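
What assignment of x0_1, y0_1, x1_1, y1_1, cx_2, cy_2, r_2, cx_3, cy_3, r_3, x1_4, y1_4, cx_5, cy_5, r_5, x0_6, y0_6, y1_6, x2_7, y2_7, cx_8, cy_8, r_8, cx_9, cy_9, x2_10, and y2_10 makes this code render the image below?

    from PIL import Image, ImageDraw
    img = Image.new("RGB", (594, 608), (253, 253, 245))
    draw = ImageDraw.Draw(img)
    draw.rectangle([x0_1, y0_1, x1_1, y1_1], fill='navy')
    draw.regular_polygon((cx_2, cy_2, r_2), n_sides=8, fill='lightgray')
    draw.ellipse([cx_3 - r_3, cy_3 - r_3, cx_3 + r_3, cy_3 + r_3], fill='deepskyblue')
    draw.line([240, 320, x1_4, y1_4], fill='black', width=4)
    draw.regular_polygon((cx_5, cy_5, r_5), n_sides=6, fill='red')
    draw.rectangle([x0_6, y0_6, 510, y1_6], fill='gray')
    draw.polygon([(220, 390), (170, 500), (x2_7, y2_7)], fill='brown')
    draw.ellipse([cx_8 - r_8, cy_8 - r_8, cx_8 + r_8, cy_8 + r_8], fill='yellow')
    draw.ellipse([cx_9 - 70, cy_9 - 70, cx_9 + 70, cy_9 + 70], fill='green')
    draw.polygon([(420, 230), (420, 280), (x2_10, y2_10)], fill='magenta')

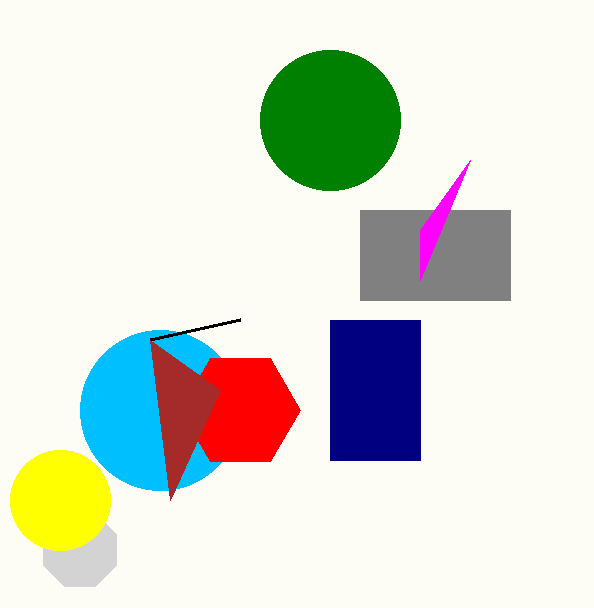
x0_1 = 330
y0_1 = 320
x1_1 = 420
y1_1 = 460
cx_2 = 80
cy_2 = 550
r_2 = 40
cx_3 = 160
cy_3 = 410
r_3 = 80
x1_4 = 150
y1_4 = 340
cx_5 = 240
cy_5 = 410
r_5 = 60
x0_6 = 360
y0_6 = 210
y1_6 = 300
x2_7 = 150
y2_7 = 340
cx_8 = 60
cy_8 = 500
r_8 = 50
cx_9 = 330
cy_9 = 120
x2_10 = 470
y2_10 = 160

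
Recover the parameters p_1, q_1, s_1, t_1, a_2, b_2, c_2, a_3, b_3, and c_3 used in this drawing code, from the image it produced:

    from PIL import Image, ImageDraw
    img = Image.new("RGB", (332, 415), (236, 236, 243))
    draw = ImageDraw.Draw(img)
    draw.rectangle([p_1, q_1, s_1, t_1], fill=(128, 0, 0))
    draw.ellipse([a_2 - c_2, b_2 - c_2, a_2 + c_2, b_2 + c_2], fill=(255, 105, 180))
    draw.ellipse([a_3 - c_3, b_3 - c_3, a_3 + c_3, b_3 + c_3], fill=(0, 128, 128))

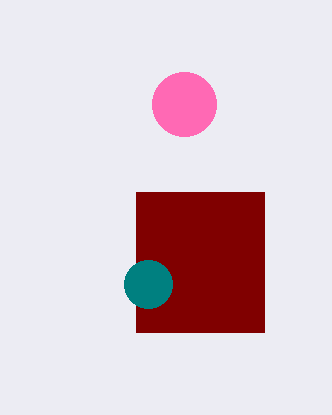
p_1 = 136, q_1 = 192, s_1 = 264, t_1 = 332, a_2 = 184, b_2 = 104, c_2 = 32, a_3 = 148, b_3 = 284, c_3 = 24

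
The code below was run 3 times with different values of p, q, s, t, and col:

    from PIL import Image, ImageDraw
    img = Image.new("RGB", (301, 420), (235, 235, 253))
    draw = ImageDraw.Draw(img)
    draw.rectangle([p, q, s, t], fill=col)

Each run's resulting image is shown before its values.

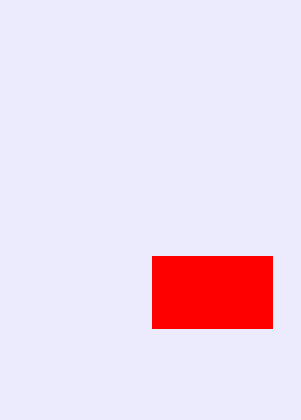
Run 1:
p = 152; q = 256; s = 272; t = 328; col = 'red'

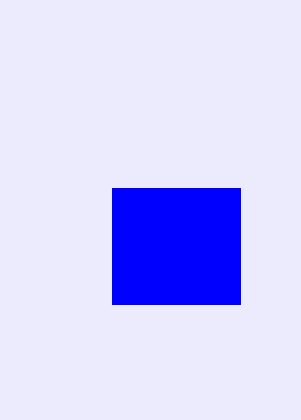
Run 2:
p = 112, q = 188, s = 240, t = 304, col = 'blue'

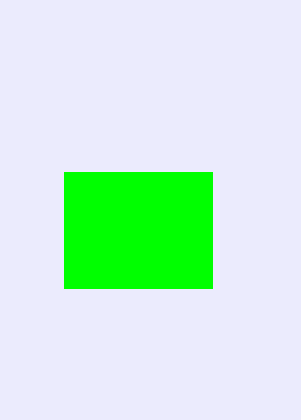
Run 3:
p = 64; q = 172; s = 212; t = 288; col = 'lime'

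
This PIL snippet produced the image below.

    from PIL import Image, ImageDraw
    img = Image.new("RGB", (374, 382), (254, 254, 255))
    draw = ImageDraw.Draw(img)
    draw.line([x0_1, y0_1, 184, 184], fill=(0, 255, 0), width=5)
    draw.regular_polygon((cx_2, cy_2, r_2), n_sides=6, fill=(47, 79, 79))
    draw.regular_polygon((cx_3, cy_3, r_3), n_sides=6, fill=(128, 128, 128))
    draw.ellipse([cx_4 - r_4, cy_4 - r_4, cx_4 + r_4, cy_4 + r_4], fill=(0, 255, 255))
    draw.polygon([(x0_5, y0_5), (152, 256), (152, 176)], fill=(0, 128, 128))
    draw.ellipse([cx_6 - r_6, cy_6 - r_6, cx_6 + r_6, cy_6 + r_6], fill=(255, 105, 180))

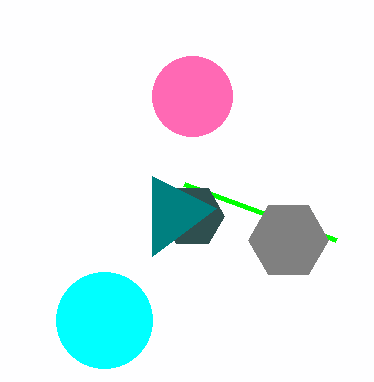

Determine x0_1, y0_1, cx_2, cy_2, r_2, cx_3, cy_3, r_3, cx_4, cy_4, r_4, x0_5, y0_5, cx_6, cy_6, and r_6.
x0_1 = 336
y0_1 = 240
cx_2 = 192
cy_2 = 216
r_2 = 32
cx_3 = 288
cy_3 = 240
r_3 = 40
cx_4 = 104
cy_4 = 320
r_4 = 48
x0_5 = 216
y0_5 = 208
cx_6 = 192
cy_6 = 96
r_6 = 40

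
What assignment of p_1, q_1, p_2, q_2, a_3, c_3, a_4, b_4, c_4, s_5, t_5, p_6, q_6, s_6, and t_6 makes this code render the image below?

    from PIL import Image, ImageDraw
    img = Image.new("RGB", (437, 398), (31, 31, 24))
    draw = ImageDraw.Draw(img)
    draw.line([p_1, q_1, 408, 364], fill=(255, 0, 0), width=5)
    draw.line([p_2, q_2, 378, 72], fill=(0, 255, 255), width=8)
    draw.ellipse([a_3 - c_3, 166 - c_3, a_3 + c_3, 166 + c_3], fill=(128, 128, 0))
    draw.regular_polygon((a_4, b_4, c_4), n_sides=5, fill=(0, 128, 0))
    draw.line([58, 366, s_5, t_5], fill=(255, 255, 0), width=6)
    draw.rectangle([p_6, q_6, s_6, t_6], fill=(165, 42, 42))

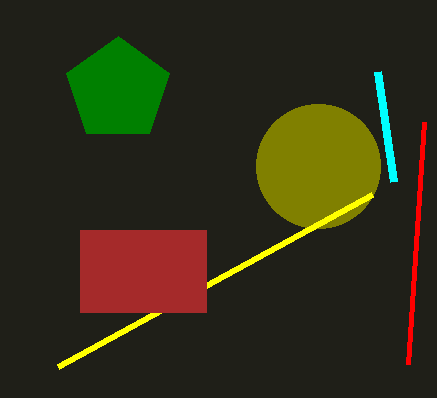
p_1 = 424, q_1 = 122, p_2 = 394, q_2 = 182, a_3 = 318, c_3 = 62, a_4 = 118, b_4 = 90, c_4 = 54, s_5 = 372, t_5 = 194, p_6 = 80, q_6 = 230, s_6 = 206, t_6 = 312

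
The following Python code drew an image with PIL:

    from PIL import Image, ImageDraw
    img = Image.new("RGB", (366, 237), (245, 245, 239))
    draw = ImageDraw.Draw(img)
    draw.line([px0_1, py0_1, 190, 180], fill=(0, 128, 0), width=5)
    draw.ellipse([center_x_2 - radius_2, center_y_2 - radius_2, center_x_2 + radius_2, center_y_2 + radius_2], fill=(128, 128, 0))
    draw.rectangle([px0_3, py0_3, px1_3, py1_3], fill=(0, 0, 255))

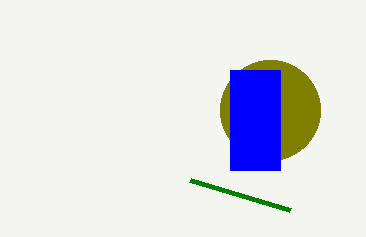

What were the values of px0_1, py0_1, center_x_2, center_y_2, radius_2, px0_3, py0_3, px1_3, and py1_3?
px0_1 = 290
py0_1 = 210
center_x_2 = 270
center_y_2 = 110
radius_2 = 50
px0_3 = 230
py0_3 = 70
px1_3 = 280
py1_3 = 170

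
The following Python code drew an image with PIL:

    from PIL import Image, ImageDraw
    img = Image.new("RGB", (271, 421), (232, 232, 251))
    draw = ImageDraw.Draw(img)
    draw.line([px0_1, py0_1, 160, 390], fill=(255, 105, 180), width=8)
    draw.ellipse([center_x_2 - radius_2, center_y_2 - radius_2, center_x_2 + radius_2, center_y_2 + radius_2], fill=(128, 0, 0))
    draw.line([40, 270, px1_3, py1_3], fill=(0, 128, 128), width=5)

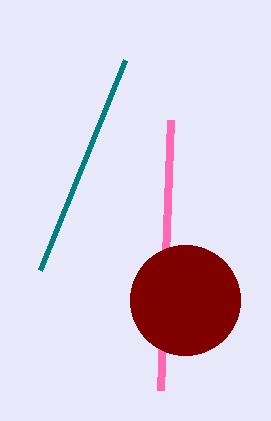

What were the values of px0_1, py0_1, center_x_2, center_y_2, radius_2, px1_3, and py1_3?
px0_1 = 170; py0_1 = 120; center_x_2 = 185; center_y_2 = 300; radius_2 = 55; px1_3 = 125; py1_3 = 60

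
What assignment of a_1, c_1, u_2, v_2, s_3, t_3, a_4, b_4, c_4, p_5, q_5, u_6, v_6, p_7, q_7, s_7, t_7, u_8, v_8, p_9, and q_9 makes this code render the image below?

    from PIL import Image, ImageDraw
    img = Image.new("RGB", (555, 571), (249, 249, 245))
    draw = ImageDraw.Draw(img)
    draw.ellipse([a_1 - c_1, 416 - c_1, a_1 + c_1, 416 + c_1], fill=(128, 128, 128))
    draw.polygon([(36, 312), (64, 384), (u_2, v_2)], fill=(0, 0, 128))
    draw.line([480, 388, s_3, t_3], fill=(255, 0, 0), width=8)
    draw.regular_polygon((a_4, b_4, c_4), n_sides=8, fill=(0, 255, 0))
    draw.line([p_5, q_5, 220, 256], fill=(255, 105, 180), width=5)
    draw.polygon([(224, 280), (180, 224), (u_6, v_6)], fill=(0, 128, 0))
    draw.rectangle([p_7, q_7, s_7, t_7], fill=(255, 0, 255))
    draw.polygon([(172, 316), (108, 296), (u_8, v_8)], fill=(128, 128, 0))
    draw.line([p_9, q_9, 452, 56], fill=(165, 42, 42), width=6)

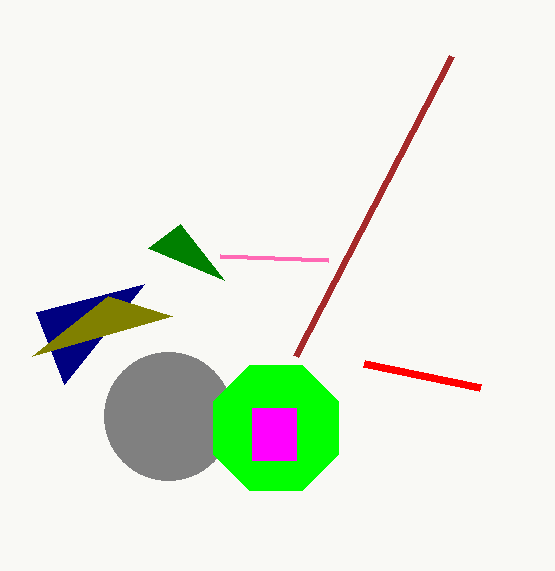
a_1 = 168
c_1 = 64
u_2 = 144
v_2 = 284
s_3 = 364
t_3 = 364
a_4 = 276
b_4 = 428
c_4 = 68
p_5 = 328
q_5 = 260
u_6 = 148
v_6 = 248
p_7 = 252
q_7 = 408
s_7 = 296
t_7 = 460
u_8 = 32
v_8 = 356
p_9 = 296
q_9 = 356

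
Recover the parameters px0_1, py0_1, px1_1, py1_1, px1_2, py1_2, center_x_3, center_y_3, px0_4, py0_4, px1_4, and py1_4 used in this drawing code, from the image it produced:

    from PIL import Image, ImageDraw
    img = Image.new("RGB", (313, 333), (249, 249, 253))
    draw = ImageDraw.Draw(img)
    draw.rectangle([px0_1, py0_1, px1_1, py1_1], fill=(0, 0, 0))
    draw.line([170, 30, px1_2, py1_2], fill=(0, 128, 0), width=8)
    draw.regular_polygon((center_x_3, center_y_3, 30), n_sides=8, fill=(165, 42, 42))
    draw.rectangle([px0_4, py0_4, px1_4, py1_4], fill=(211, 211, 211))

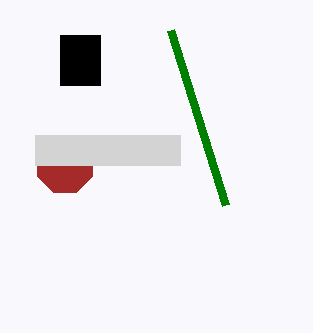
px0_1 = 60, py0_1 = 35, px1_1 = 100, py1_1 = 85, px1_2 = 225, py1_2 = 205, center_x_3 = 65, center_y_3 = 165, px0_4 = 35, py0_4 = 135, px1_4 = 180, py1_4 = 165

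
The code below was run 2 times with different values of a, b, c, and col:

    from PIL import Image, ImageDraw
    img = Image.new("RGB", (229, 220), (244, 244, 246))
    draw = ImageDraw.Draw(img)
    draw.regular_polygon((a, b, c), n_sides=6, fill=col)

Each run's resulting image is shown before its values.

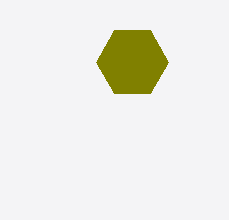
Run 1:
a = 132; b = 62; c = 36; col = 'olive'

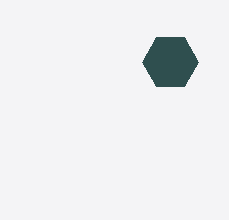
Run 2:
a = 170
b = 62
c = 28
col = 'darkslategray'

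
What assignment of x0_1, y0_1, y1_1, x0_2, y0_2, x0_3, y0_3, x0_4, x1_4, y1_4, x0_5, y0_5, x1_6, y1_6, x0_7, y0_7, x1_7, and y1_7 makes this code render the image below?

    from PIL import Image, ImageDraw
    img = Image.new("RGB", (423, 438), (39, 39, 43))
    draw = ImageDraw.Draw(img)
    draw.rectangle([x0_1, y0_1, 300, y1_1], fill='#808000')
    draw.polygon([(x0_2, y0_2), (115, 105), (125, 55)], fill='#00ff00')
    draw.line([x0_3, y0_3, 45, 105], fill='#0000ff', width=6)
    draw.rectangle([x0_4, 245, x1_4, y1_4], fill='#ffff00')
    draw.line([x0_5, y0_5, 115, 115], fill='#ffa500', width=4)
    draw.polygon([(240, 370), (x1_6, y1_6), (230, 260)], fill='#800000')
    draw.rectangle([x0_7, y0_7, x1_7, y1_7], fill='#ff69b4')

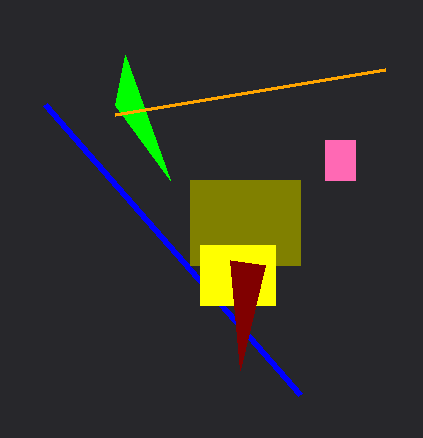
x0_1 = 190
y0_1 = 180
y1_1 = 265
x0_2 = 170
y0_2 = 180
x0_3 = 300
y0_3 = 395
x0_4 = 200
x1_4 = 275
y1_4 = 305
x0_5 = 385
y0_5 = 70
x1_6 = 265
y1_6 = 265
x0_7 = 325
y0_7 = 140
x1_7 = 355
y1_7 = 180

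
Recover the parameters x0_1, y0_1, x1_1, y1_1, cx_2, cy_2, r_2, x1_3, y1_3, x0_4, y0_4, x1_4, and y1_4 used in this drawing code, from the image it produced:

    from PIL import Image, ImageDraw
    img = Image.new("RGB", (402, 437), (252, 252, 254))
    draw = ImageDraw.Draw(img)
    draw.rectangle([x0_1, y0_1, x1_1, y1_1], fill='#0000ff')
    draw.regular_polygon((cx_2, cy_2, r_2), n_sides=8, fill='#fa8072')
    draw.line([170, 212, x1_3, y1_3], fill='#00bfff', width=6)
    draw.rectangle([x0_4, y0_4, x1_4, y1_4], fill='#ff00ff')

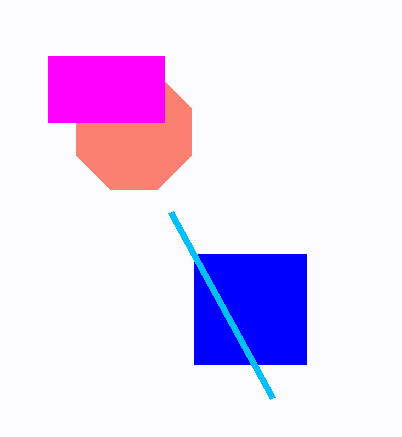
x0_1 = 194, y0_1 = 254, x1_1 = 306, y1_1 = 364, cx_2 = 134, cy_2 = 132, r_2 = 62, x1_3 = 272, y1_3 = 398, x0_4 = 48, y0_4 = 56, x1_4 = 164, y1_4 = 122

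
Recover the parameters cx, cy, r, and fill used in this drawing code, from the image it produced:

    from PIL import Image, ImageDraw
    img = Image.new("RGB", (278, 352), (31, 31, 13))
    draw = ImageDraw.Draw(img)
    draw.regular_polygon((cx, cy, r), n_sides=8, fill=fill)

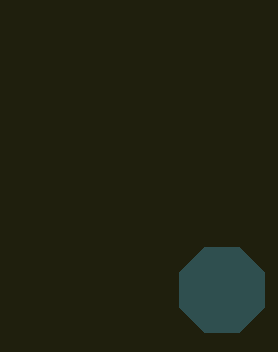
cx = 222, cy = 290, r = 46, fill = 'darkslategray'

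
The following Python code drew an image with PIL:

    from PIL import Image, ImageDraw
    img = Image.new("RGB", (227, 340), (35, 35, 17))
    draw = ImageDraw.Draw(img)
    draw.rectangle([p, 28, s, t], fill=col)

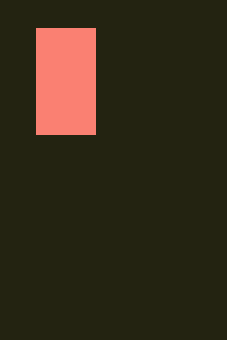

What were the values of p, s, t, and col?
p = 36, s = 95, t = 134, col = 'salmon'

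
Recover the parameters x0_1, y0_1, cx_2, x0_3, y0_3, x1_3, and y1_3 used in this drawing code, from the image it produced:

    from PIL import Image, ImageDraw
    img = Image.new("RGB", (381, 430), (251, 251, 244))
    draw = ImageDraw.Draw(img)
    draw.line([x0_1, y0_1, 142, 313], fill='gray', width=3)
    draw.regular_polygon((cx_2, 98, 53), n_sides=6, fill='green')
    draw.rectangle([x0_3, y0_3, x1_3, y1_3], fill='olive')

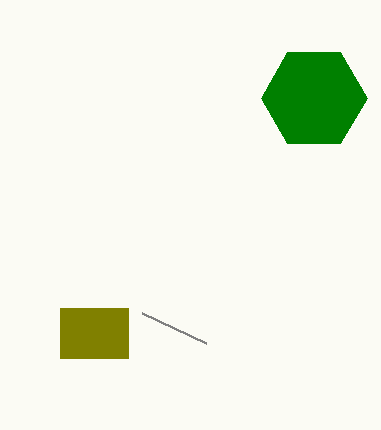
x0_1 = 206
y0_1 = 343
cx_2 = 314
x0_3 = 60
y0_3 = 308
x1_3 = 128
y1_3 = 358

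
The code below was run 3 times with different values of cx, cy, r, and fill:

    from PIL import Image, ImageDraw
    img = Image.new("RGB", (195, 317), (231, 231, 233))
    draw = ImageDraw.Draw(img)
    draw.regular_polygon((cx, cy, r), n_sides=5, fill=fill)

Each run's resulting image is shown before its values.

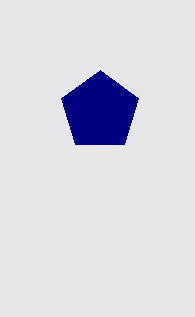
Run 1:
cx = 100; cy = 111; r = 41; fill = 'navy'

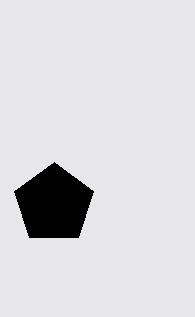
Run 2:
cx = 54
cy = 204
r = 42
fill = 'black'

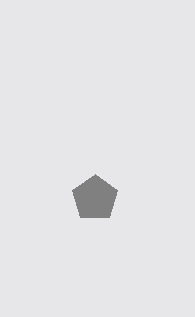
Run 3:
cx = 95, cy = 198, r = 24, fill = 'gray'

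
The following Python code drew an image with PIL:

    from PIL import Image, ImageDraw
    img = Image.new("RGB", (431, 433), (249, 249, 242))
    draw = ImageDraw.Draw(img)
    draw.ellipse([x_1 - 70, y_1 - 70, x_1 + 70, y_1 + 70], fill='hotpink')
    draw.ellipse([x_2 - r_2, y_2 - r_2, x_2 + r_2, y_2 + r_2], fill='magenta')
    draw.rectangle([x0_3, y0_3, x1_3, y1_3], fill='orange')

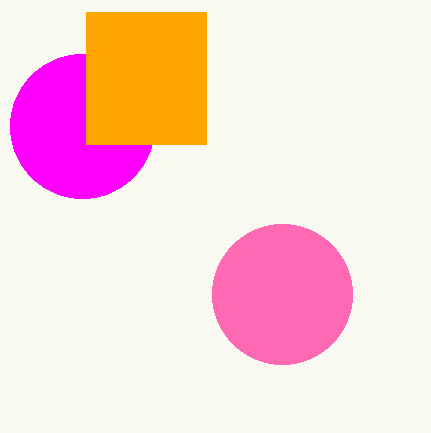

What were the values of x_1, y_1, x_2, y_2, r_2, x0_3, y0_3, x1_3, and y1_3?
x_1 = 282
y_1 = 294
x_2 = 82
y_2 = 126
r_2 = 72
x0_3 = 86
y0_3 = 12
x1_3 = 206
y1_3 = 144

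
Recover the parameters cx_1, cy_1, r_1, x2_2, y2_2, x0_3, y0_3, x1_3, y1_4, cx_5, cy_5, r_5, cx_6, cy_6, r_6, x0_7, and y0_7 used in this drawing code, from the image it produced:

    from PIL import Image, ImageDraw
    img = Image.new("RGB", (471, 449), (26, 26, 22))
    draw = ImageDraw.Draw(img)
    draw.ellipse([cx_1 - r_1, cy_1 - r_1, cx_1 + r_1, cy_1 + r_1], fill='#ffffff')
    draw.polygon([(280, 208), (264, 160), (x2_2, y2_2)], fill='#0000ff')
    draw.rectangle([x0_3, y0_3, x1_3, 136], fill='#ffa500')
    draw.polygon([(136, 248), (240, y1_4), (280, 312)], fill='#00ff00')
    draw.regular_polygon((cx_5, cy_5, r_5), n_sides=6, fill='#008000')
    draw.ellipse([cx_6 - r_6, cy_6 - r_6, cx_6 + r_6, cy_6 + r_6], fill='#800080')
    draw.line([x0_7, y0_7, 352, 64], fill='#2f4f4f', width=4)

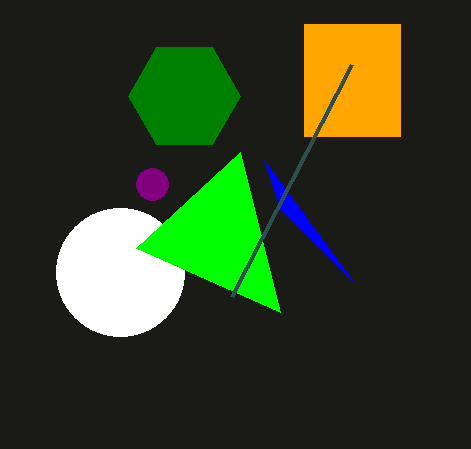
cx_1 = 120; cy_1 = 272; r_1 = 64; x2_2 = 352; y2_2 = 280; x0_3 = 304; y0_3 = 24; x1_3 = 400; y1_4 = 152; cx_5 = 184; cy_5 = 96; r_5 = 56; cx_6 = 152; cy_6 = 184; r_6 = 16; x0_7 = 232; y0_7 = 296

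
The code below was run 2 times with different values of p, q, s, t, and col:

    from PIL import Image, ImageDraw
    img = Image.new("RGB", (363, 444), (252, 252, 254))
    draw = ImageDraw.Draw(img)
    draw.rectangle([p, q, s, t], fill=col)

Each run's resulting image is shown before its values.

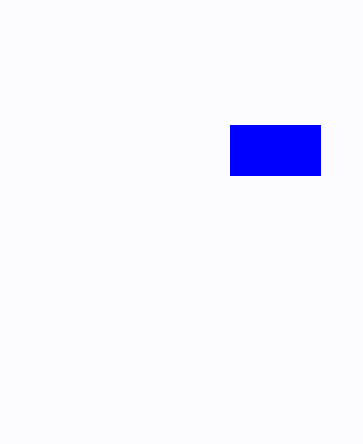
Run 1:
p = 230; q = 125; s = 320; t = 175; col = 'blue'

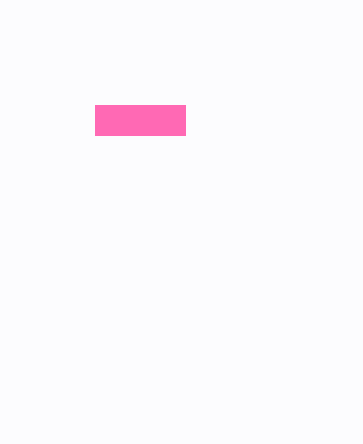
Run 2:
p = 95
q = 105
s = 185
t = 135
col = 'hotpink'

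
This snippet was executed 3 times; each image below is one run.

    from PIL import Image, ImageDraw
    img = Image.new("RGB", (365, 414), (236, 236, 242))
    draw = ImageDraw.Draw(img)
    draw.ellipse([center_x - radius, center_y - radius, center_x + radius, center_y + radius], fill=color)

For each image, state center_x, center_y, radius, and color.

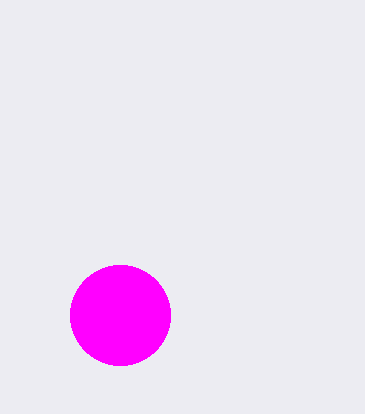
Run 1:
center_x = 120; center_y = 315; radius = 50; color = 'magenta'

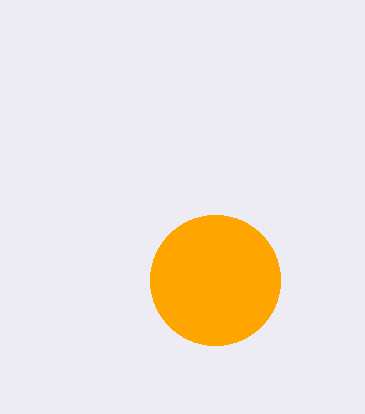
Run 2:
center_x = 215
center_y = 280
radius = 65
color = 'orange'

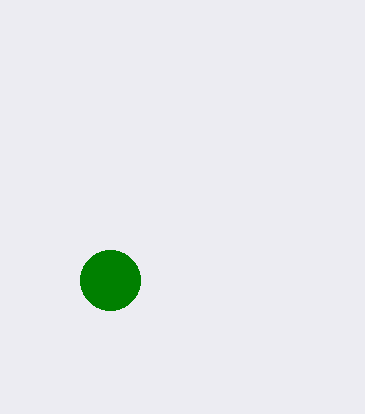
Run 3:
center_x = 110, center_y = 280, radius = 30, color = 'green'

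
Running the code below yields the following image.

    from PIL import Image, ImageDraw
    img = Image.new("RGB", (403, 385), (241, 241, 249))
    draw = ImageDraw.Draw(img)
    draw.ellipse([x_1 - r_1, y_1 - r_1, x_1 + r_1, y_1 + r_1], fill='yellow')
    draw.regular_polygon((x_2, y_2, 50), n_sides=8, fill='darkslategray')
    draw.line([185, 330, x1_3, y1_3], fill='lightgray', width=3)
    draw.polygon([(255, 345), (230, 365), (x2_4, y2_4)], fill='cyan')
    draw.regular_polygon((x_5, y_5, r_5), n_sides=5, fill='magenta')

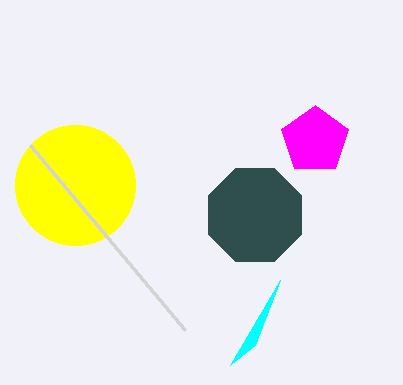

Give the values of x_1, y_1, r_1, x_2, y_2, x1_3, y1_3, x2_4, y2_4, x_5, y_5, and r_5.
x_1 = 75, y_1 = 185, r_1 = 60, x_2 = 255, y_2 = 215, x1_3 = 30, y1_3 = 145, x2_4 = 280, y2_4 = 280, x_5 = 315, y_5 = 140, r_5 = 35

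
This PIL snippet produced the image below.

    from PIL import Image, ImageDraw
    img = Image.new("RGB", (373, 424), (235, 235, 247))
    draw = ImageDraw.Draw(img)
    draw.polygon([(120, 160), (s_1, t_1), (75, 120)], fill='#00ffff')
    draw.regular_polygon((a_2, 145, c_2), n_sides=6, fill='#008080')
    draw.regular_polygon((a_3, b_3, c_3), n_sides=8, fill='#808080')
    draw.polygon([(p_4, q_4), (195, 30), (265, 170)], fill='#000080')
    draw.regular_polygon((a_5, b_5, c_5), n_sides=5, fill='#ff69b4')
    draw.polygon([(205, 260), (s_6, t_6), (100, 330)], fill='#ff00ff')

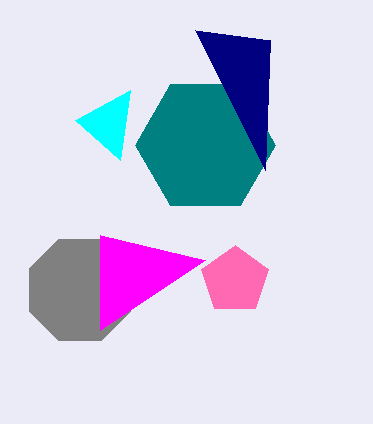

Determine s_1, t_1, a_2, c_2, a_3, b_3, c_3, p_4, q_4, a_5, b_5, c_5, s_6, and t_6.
s_1 = 130
t_1 = 90
a_2 = 205
c_2 = 70
a_3 = 80
b_3 = 290
c_3 = 55
p_4 = 270
q_4 = 40
a_5 = 235
b_5 = 280
c_5 = 35
s_6 = 100
t_6 = 235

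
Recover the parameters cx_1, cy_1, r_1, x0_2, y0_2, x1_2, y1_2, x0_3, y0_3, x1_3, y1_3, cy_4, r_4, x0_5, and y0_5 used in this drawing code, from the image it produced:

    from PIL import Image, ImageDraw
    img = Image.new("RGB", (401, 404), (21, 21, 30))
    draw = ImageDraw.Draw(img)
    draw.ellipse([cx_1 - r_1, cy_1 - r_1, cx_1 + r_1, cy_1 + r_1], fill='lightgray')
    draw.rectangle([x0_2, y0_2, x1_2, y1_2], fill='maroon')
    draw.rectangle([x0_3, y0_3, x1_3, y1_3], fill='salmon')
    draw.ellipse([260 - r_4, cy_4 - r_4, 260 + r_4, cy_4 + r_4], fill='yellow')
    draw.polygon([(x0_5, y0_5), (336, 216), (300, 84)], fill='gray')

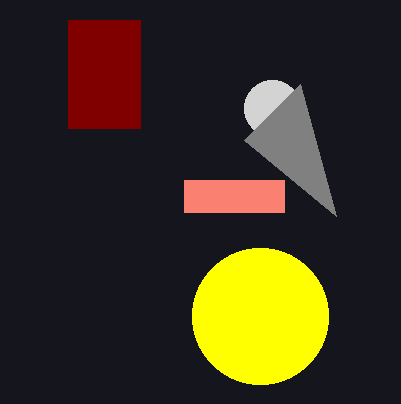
cx_1 = 272, cy_1 = 108, r_1 = 28, x0_2 = 68, y0_2 = 20, x1_2 = 140, y1_2 = 128, x0_3 = 184, y0_3 = 180, x1_3 = 284, y1_3 = 212, cy_4 = 316, r_4 = 68, x0_5 = 244, y0_5 = 140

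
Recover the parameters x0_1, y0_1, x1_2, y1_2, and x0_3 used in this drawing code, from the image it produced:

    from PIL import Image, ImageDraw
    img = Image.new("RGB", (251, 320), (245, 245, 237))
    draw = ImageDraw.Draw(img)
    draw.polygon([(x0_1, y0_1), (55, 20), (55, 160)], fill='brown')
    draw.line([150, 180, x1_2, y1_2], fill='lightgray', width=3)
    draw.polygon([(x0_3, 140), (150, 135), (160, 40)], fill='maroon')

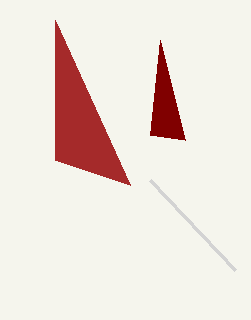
x0_1 = 130, y0_1 = 185, x1_2 = 235, y1_2 = 270, x0_3 = 185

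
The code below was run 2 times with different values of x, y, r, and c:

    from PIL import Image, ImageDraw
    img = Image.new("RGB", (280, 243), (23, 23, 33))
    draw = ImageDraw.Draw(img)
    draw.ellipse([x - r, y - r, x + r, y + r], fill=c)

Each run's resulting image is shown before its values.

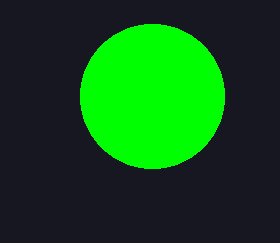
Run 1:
x = 152
y = 96
r = 72
c = 'lime'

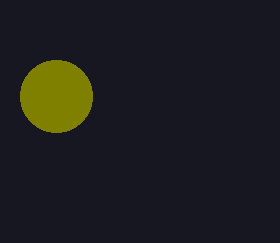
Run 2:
x = 56
y = 96
r = 36
c = 'olive'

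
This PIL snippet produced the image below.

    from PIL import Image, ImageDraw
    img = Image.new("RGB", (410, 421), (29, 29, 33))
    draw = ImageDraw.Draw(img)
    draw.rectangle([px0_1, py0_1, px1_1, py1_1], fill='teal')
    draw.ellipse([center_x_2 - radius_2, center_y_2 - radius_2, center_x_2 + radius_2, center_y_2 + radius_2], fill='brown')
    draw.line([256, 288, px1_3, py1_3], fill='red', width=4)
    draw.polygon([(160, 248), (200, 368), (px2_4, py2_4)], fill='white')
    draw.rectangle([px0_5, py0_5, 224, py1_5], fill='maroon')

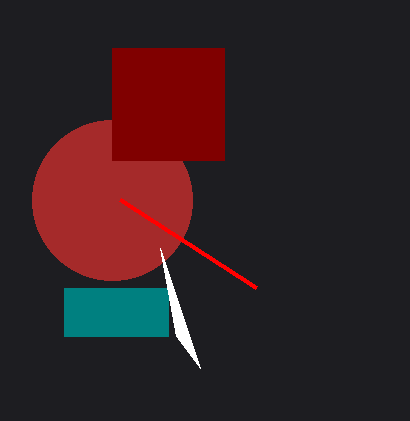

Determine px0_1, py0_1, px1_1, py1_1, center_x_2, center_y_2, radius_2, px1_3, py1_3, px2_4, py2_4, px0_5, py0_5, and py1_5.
px0_1 = 64
py0_1 = 288
px1_1 = 168
py1_1 = 336
center_x_2 = 112
center_y_2 = 200
radius_2 = 80
px1_3 = 120
py1_3 = 200
px2_4 = 176
py2_4 = 336
px0_5 = 112
py0_5 = 48
py1_5 = 160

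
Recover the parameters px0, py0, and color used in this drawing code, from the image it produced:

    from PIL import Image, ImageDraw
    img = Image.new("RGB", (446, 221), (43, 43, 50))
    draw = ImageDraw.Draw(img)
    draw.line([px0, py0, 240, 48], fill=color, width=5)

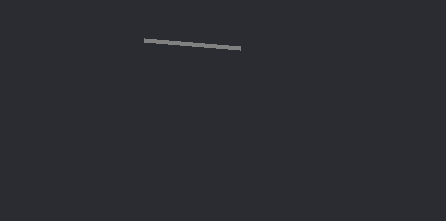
px0 = 144
py0 = 40
color = 'gray'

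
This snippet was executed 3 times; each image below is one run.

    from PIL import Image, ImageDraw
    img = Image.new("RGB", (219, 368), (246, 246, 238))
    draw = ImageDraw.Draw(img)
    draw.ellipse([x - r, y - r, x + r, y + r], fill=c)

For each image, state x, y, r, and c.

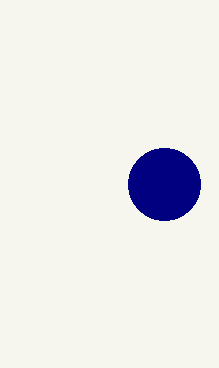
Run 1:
x = 164
y = 184
r = 36
c = 'navy'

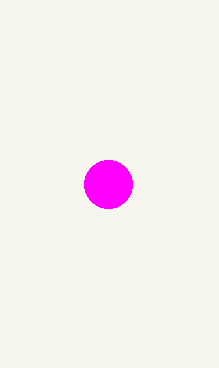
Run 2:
x = 108
y = 184
r = 24
c = 'magenta'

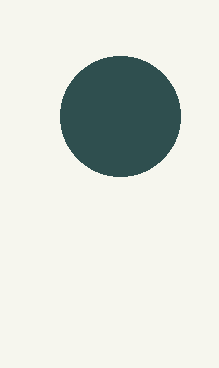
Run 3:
x = 120; y = 116; r = 60; c = 'darkslategray'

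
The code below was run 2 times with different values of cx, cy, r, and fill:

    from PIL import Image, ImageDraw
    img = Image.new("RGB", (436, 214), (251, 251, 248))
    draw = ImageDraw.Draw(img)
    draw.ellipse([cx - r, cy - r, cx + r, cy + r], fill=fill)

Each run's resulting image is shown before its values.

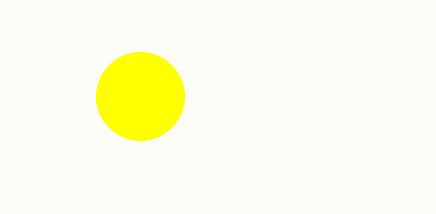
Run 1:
cx = 140; cy = 96; r = 44; fill = 'yellow'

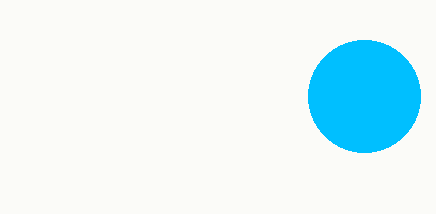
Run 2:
cx = 364, cy = 96, r = 56, fill = 'deepskyblue'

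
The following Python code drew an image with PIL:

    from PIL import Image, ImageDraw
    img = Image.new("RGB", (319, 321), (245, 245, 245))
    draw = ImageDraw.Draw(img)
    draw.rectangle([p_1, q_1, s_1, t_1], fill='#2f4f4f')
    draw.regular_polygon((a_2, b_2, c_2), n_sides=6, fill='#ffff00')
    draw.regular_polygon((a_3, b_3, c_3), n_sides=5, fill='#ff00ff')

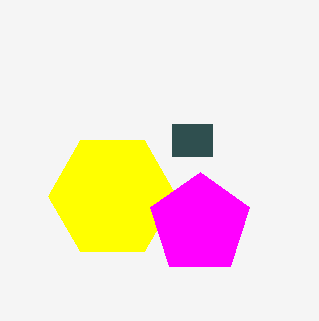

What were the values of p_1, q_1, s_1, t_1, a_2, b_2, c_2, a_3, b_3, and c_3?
p_1 = 172; q_1 = 124; s_1 = 212; t_1 = 156; a_2 = 112; b_2 = 196; c_2 = 64; a_3 = 200; b_3 = 224; c_3 = 52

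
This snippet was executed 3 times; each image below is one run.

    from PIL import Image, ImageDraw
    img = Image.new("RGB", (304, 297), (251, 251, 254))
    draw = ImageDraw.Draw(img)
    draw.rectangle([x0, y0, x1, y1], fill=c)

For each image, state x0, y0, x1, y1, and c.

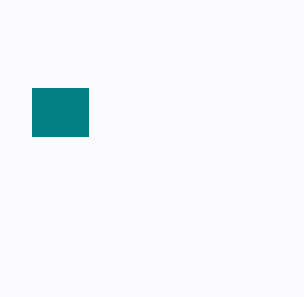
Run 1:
x0 = 32
y0 = 88
x1 = 88
y1 = 136
c = 'teal'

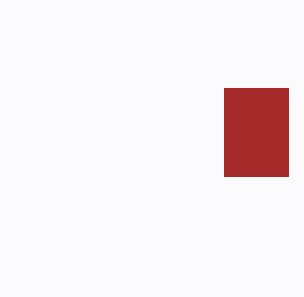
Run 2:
x0 = 224
y0 = 88
x1 = 288
y1 = 176
c = 'brown'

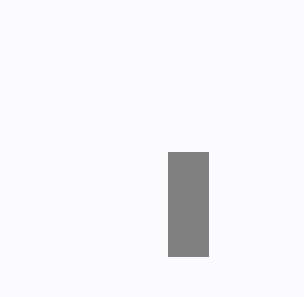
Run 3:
x0 = 168; y0 = 152; x1 = 208; y1 = 256; c = 'gray'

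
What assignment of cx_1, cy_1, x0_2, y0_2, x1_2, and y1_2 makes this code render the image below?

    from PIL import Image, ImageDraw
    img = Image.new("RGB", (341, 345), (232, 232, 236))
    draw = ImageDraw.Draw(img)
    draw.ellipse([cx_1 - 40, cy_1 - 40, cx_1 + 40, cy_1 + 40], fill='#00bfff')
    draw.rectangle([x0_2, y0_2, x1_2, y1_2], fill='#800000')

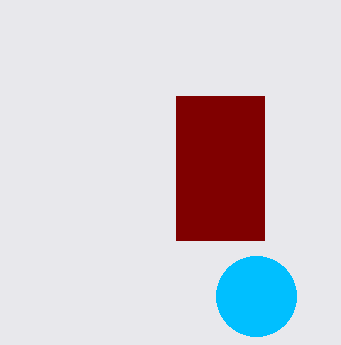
cx_1 = 256, cy_1 = 296, x0_2 = 176, y0_2 = 96, x1_2 = 264, y1_2 = 240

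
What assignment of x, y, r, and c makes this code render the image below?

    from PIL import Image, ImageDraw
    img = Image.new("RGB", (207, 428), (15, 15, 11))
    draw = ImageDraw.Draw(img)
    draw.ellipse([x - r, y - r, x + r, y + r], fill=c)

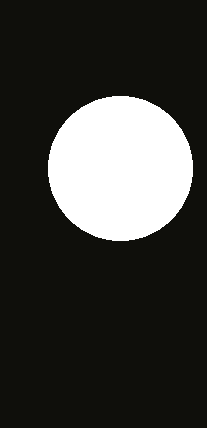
x = 120; y = 168; r = 72; c = 'white'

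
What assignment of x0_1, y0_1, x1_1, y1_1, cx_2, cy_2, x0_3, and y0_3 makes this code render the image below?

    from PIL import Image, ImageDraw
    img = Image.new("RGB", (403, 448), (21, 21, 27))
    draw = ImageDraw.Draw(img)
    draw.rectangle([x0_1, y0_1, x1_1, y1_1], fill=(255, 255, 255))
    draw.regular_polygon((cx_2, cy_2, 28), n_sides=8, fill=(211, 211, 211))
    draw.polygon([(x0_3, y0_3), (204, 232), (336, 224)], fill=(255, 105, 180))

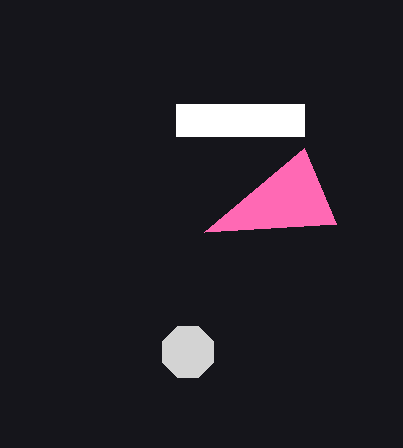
x0_1 = 176; y0_1 = 104; x1_1 = 304; y1_1 = 136; cx_2 = 188; cy_2 = 352; x0_3 = 304; y0_3 = 148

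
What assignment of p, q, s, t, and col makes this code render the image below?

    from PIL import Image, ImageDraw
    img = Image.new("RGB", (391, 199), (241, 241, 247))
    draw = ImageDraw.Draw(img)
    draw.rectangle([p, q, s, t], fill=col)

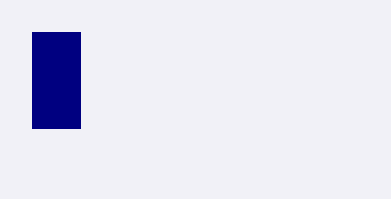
p = 32
q = 32
s = 80
t = 128
col = 'navy'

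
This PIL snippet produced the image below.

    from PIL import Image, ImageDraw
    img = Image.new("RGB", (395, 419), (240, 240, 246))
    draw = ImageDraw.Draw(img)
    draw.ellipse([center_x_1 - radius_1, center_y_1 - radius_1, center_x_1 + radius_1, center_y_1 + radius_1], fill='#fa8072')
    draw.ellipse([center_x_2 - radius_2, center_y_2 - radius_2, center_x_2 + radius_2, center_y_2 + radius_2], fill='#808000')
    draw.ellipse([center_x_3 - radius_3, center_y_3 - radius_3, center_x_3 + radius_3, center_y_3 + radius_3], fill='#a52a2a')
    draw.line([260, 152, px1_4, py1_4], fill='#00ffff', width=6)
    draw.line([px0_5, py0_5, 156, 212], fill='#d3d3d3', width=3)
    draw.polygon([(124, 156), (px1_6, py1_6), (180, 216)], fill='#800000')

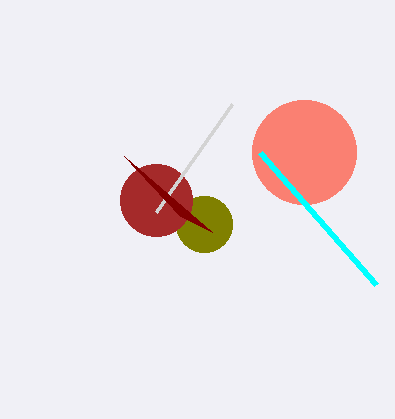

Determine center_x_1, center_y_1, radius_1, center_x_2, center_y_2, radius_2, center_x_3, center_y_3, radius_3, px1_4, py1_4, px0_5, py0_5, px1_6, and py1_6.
center_x_1 = 304
center_y_1 = 152
radius_1 = 52
center_x_2 = 204
center_y_2 = 224
radius_2 = 28
center_x_3 = 156
center_y_3 = 200
radius_3 = 36
px1_4 = 376
py1_4 = 284
px0_5 = 232
py0_5 = 104
px1_6 = 212
py1_6 = 232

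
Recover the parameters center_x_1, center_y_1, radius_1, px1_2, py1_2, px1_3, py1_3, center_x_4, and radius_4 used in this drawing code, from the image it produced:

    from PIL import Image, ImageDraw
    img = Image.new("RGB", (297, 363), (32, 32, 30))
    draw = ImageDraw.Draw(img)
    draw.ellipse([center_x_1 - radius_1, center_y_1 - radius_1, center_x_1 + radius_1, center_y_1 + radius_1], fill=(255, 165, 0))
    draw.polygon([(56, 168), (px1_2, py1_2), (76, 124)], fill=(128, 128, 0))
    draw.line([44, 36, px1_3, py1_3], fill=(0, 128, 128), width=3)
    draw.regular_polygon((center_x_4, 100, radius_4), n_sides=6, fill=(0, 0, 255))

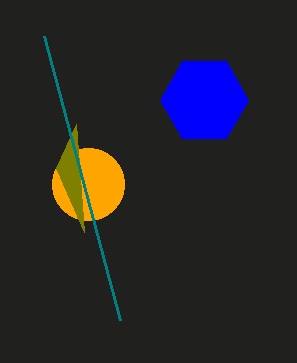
center_x_1 = 88, center_y_1 = 184, radius_1 = 36, px1_2 = 84, py1_2 = 232, px1_3 = 120, py1_3 = 320, center_x_4 = 204, radius_4 = 44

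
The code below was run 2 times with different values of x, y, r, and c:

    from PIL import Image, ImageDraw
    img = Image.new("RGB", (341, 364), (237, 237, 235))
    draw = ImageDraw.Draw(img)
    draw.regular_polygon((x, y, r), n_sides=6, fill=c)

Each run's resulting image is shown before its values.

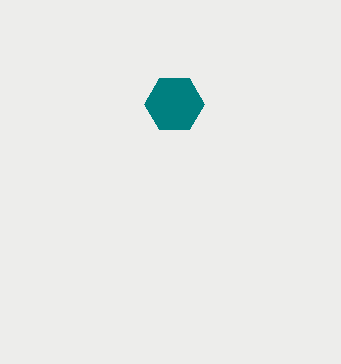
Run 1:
x = 174, y = 104, r = 30, c = 'teal'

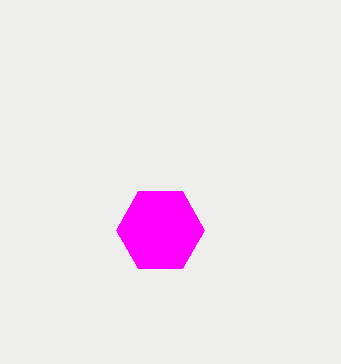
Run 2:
x = 160
y = 230
r = 44
c = 'magenta'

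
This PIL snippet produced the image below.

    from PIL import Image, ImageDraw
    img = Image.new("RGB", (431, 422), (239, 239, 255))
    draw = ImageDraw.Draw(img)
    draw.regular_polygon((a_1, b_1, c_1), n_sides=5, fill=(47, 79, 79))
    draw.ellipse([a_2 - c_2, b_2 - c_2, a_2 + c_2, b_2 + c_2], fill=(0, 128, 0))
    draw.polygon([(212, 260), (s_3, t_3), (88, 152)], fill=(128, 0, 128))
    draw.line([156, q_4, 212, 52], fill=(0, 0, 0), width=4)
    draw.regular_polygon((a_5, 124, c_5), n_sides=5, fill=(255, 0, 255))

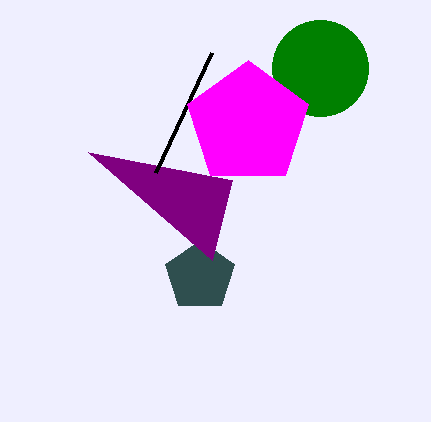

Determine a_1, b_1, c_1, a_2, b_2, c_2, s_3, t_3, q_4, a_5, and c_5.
a_1 = 200; b_1 = 276; c_1 = 36; a_2 = 320; b_2 = 68; c_2 = 48; s_3 = 232; t_3 = 180; q_4 = 172; a_5 = 248; c_5 = 64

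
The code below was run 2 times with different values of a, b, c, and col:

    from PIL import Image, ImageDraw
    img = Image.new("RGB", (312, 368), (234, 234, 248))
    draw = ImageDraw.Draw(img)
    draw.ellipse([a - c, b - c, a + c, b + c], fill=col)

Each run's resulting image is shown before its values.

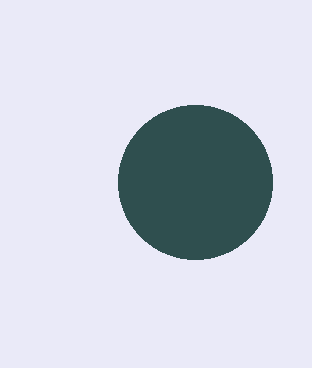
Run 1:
a = 195; b = 182; c = 77; col = 'darkslategray'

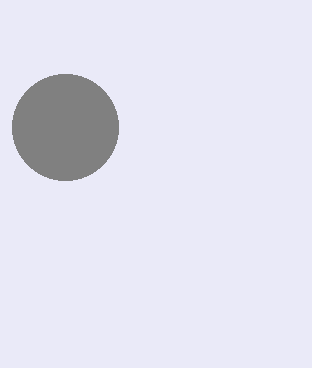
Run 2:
a = 65, b = 127, c = 53, col = 'gray'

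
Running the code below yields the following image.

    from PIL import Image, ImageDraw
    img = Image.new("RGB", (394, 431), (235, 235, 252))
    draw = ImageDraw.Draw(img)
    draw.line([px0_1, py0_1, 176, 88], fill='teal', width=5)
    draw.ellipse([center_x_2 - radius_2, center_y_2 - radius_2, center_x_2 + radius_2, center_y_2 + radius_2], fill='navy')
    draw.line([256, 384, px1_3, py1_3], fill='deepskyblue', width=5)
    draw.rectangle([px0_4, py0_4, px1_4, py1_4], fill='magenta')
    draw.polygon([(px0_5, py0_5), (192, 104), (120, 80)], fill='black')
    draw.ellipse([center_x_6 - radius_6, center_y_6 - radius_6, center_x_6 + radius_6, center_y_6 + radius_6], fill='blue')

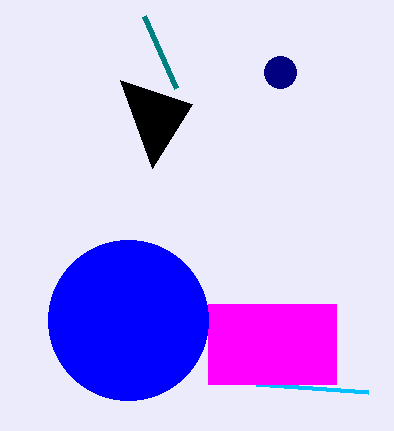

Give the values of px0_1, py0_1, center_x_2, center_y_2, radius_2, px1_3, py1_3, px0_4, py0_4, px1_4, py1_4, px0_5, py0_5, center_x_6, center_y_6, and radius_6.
px0_1 = 144, py0_1 = 16, center_x_2 = 280, center_y_2 = 72, radius_2 = 16, px1_3 = 368, py1_3 = 392, px0_4 = 208, py0_4 = 304, px1_4 = 336, py1_4 = 384, px0_5 = 152, py0_5 = 168, center_x_6 = 128, center_y_6 = 320, radius_6 = 80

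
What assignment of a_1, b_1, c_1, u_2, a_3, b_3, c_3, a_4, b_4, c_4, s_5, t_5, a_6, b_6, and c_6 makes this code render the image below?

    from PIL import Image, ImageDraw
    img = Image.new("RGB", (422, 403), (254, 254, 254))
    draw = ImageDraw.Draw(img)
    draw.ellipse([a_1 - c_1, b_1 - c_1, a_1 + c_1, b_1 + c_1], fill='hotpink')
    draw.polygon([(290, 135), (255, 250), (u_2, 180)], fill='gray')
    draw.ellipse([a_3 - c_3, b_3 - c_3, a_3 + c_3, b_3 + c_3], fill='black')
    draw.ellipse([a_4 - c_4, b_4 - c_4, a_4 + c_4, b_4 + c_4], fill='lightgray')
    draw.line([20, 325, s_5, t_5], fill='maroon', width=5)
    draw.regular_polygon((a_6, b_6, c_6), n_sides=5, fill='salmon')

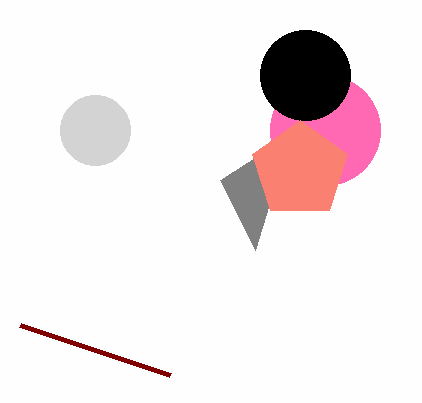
a_1 = 325, b_1 = 130, c_1 = 55, u_2 = 220, a_3 = 305, b_3 = 75, c_3 = 45, a_4 = 95, b_4 = 130, c_4 = 35, s_5 = 170, t_5 = 375, a_6 = 300, b_6 = 170, c_6 = 50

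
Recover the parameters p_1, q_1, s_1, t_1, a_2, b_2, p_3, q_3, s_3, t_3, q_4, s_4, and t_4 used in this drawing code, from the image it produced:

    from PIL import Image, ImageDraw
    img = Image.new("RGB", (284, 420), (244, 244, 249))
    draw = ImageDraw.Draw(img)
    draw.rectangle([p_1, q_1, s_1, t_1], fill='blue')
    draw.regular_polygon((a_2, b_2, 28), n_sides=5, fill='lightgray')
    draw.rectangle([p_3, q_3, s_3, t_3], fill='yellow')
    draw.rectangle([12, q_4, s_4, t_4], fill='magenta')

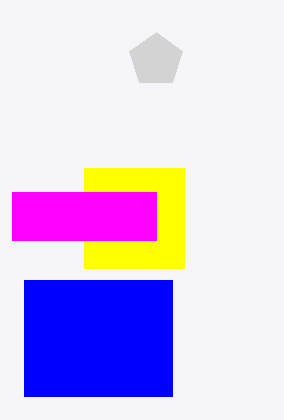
p_1 = 24, q_1 = 280, s_1 = 172, t_1 = 396, a_2 = 156, b_2 = 60, p_3 = 84, q_3 = 168, s_3 = 184, t_3 = 268, q_4 = 192, s_4 = 156, t_4 = 240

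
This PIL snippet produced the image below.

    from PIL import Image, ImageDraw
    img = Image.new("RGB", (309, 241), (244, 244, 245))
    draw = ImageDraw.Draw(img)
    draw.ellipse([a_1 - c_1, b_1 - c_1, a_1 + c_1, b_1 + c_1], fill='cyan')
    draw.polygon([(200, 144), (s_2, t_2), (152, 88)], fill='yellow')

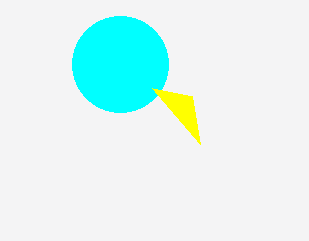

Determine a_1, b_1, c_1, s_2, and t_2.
a_1 = 120; b_1 = 64; c_1 = 48; s_2 = 192; t_2 = 96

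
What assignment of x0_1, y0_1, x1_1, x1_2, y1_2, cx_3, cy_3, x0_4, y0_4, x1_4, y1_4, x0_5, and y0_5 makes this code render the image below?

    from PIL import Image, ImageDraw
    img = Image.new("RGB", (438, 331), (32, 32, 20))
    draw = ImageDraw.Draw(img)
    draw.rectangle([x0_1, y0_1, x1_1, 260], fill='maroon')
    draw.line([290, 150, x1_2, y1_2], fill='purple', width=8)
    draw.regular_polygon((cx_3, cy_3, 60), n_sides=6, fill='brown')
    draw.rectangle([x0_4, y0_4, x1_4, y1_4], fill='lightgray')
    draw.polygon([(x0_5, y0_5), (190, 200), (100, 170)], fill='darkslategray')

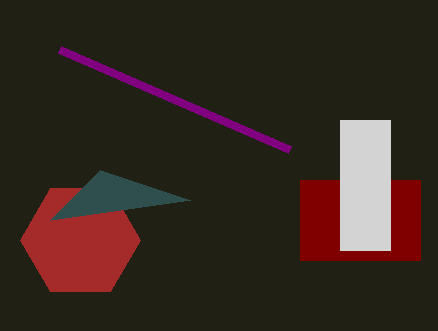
x0_1 = 300; y0_1 = 180; x1_1 = 420; x1_2 = 60; y1_2 = 50; cx_3 = 80; cy_3 = 240; x0_4 = 340; y0_4 = 120; x1_4 = 390; y1_4 = 250; x0_5 = 50; y0_5 = 220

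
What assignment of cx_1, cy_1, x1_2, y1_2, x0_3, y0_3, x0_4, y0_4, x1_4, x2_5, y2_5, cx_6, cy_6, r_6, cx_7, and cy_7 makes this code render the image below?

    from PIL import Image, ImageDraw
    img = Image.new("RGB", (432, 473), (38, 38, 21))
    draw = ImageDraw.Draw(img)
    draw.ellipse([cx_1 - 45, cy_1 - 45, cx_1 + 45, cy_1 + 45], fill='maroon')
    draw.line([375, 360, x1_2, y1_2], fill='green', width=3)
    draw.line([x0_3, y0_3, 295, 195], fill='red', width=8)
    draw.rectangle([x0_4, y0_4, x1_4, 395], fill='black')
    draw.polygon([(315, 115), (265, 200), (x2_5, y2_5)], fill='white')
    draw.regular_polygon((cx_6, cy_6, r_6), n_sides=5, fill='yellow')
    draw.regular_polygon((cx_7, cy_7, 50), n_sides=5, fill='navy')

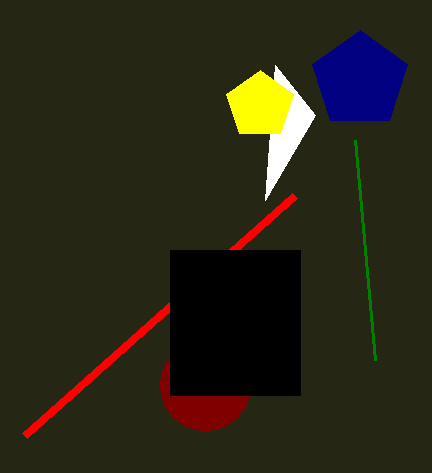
cx_1 = 205, cy_1 = 385, x1_2 = 355, y1_2 = 140, x0_3 = 25, y0_3 = 435, x0_4 = 170, y0_4 = 250, x1_4 = 300, x2_5 = 275, y2_5 = 65, cx_6 = 260, cy_6 = 105, r_6 = 35, cx_7 = 360, cy_7 = 80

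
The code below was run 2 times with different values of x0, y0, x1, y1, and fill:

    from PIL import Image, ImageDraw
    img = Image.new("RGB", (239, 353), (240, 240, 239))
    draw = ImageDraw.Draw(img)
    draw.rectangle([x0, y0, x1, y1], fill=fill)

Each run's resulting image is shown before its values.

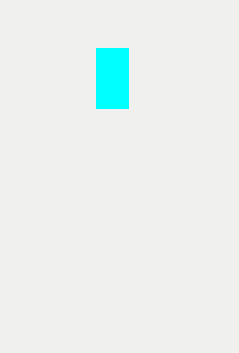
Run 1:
x0 = 96; y0 = 48; x1 = 128; y1 = 108; fill = 'cyan'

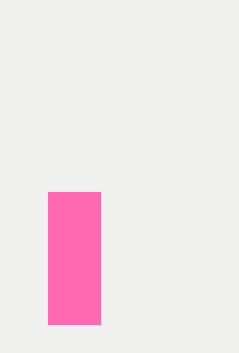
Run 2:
x0 = 48, y0 = 192, x1 = 100, y1 = 324, fill = 'hotpink'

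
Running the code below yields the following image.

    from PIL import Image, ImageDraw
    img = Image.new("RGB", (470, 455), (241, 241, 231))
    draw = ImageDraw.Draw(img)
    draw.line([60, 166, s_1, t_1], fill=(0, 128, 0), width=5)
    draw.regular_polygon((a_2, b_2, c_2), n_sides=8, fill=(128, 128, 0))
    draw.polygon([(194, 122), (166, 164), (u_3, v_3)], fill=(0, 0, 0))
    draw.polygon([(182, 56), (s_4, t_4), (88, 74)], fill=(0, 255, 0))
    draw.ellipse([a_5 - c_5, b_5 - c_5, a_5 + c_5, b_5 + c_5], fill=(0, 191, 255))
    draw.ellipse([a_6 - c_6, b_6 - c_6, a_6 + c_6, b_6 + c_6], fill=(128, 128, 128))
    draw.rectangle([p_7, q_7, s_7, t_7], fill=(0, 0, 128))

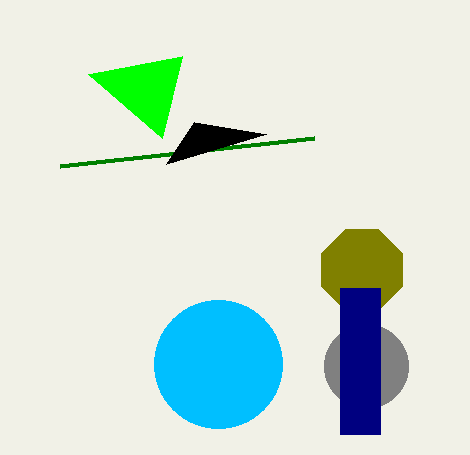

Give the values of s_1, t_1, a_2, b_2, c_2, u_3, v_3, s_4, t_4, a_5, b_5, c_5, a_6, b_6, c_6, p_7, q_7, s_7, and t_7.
s_1 = 314
t_1 = 138
a_2 = 362
b_2 = 270
c_2 = 44
u_3 = 266
v_3 = 134
s_4 = 162
t_4 = 138
a_5 = 218
b_5 = 364
c_5 = 64
a_6 = 366
b_6 = 366
c_6 = 42
p_7 = 340
q_7 = 288
s_7 = 380
t_7 = 434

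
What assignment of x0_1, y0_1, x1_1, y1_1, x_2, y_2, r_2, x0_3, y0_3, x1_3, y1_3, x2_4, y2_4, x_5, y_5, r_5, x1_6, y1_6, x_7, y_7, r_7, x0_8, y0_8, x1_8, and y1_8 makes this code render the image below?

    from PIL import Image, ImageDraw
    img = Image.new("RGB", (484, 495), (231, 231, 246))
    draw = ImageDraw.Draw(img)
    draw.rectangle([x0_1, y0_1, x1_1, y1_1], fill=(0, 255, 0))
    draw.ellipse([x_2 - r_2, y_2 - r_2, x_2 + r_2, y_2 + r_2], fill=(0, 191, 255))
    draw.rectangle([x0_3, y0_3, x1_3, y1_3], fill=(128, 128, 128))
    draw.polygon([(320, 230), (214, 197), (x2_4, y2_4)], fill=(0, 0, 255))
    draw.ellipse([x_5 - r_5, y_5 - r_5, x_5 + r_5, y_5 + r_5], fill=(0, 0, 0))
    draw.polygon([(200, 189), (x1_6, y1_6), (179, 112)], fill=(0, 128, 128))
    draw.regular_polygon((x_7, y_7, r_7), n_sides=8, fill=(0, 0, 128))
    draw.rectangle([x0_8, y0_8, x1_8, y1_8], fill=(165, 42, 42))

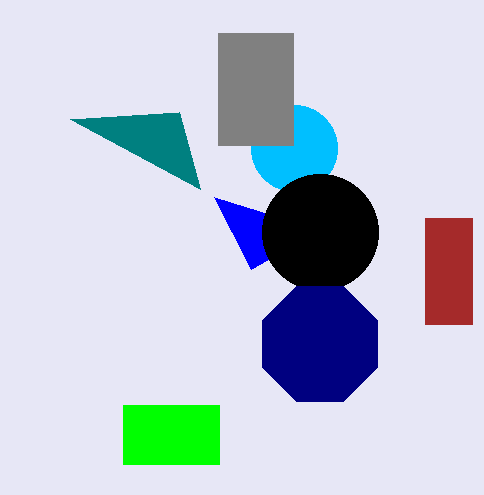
x0_1 = 123
y0_1 = 405
x1_1 = 219
y1_1 = 464
x_2 = 294
y_2 = 148
r_2 = 43
x0_3 = 218
y0_3 = 33
x1_3 = 293
y1_3 = 145
x2_4 = 251
y2_4 = 269
x_5 = 320
y_5 = 232
r_5 = 58
x1_6 = 70
y1_6 = 119
x_7 = 320
y_7 = 344
r_7 = 62
x0_8 = 425
y0_8 = 218
x1_8 = 472
y1_8 = 324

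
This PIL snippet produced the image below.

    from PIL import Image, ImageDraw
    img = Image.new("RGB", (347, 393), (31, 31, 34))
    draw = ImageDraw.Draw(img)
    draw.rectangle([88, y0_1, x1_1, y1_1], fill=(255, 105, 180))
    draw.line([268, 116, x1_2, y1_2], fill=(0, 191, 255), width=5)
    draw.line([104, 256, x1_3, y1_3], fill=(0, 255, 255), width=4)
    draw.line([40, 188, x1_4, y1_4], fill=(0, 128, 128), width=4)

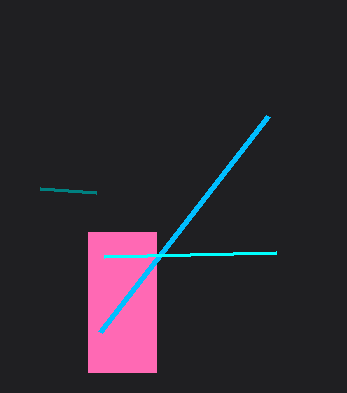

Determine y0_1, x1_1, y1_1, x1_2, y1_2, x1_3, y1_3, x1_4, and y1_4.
y0_1 = 232, x1_1 = 156, y1_1 = 372, x1_2 = 100, y1_2 = 332, x1_3 = 276, y1_3 = 252, x1_4 = 96, y1_4 = 192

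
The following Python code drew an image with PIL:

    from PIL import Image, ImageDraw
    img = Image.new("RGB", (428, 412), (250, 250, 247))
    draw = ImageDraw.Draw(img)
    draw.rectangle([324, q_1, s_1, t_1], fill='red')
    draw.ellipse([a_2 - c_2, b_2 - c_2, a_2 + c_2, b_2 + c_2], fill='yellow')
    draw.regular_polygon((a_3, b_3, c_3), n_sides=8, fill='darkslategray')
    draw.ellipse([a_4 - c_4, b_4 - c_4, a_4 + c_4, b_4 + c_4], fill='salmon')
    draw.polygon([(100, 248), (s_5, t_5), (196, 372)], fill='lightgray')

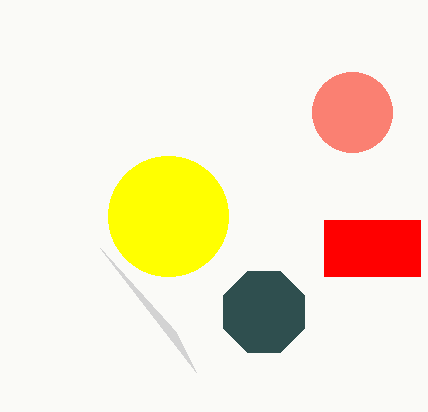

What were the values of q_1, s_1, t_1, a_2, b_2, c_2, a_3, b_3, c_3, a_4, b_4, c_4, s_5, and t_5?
q_1 = 220; s_1 = 420; t_1 = 276; a_2 = 168; b_2 = 216; c_2 = 60; a_3 = 264; b_3 = 312; c_3 = 44; a_4 = 352; b_4 = 112; c_4 = 40; s_5 = 176; t_5 = 332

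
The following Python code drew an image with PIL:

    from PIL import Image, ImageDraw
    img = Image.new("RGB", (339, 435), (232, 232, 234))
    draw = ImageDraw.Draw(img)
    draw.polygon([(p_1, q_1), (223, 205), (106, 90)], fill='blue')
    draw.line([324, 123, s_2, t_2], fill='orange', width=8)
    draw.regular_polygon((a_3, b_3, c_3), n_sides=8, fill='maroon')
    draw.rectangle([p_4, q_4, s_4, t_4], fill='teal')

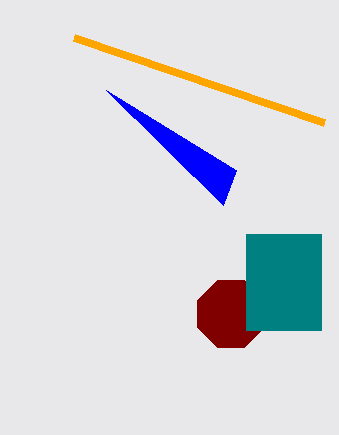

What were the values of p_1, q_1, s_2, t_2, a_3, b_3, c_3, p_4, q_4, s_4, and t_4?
p_1 = 236
q_1 = 170
s_2 = 74
t_2 = 38
a_3 = 231
b_3 = 314
c_3 = 36
p_4 = 246
q_4 = 234
s_4 = 321
t_4 = 330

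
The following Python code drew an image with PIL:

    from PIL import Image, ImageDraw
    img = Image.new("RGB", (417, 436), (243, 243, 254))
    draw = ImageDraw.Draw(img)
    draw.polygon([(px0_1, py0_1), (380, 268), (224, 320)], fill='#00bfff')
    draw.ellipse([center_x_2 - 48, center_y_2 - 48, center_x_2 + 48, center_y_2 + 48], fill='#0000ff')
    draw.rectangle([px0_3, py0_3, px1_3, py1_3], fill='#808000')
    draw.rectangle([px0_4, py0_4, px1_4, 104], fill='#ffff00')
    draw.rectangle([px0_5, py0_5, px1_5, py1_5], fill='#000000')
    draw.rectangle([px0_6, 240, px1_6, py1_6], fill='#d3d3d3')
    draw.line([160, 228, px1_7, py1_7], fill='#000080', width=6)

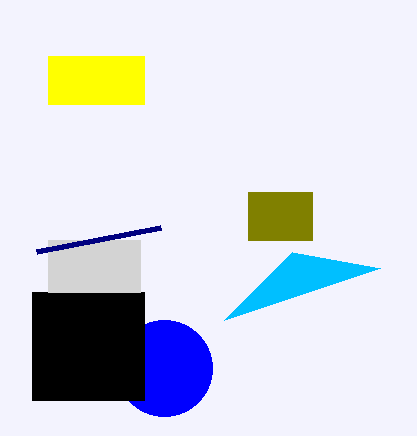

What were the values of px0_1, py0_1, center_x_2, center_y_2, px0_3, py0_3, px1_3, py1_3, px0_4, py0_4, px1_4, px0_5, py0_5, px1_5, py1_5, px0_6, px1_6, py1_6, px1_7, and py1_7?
px0_1 = 292; py0_1 = 252; center_x_2 = 164; center_y_2 = 368; px0_3 = 248; py0_3 = 192; px1_3 = 312; py1_3 = 240; px0_4 = 48; py0_4 = 56; px1_4 = 144; px0_5 = 32; py0_5 = 292; px1_5 = 144; py1_5 = 400; px0_6 = 48; px1_6 = 140; py1_6 = 292; px1_7 = 36; py1_7 = 252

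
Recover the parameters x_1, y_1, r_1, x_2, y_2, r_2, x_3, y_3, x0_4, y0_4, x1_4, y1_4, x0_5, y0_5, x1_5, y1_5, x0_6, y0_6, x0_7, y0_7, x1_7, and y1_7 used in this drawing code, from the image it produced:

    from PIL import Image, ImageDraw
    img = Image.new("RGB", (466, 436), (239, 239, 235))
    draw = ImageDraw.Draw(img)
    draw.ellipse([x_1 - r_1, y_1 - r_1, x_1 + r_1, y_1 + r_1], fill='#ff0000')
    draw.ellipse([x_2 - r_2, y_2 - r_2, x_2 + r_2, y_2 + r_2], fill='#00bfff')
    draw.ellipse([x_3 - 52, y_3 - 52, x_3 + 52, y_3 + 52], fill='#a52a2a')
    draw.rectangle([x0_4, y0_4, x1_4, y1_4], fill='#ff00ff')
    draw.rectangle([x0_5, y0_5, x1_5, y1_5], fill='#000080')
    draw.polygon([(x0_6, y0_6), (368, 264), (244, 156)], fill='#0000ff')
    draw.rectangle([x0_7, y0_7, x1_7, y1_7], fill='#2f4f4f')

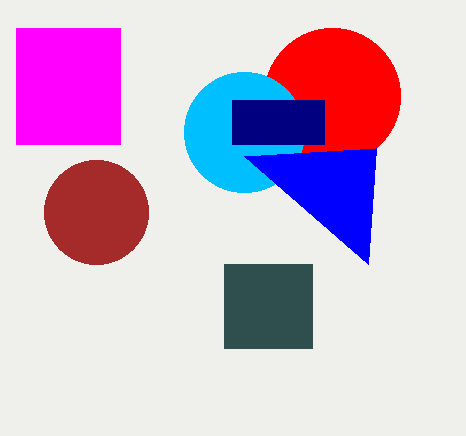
x_1 = 332; y_1 = 96; r_1 = 68; x_2 = 244; y_2 = 132; r_2 = 60; x_3 = 96; y_3 = 212; x0_4 = 16; y0_4 = 28; x1_4 = 120; y1_4 = 144; x0_5 = 232; y0_5 = 100; x1_5 = 324; y1_5 = 144; x0_6 = 376; y0_6 = 148; x0_7 = 224; y0_7 = 264; x1_7 = 312; y1_7 = 348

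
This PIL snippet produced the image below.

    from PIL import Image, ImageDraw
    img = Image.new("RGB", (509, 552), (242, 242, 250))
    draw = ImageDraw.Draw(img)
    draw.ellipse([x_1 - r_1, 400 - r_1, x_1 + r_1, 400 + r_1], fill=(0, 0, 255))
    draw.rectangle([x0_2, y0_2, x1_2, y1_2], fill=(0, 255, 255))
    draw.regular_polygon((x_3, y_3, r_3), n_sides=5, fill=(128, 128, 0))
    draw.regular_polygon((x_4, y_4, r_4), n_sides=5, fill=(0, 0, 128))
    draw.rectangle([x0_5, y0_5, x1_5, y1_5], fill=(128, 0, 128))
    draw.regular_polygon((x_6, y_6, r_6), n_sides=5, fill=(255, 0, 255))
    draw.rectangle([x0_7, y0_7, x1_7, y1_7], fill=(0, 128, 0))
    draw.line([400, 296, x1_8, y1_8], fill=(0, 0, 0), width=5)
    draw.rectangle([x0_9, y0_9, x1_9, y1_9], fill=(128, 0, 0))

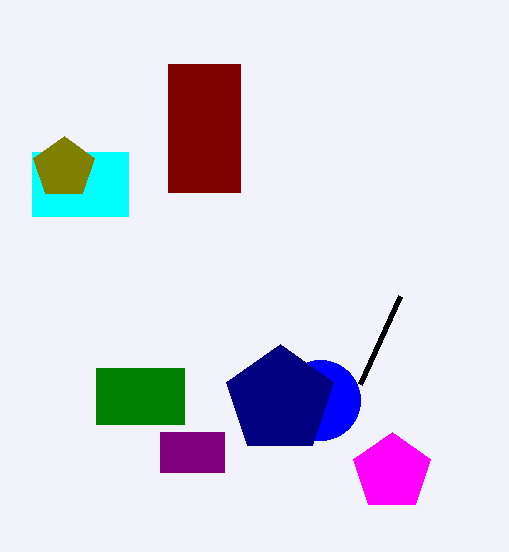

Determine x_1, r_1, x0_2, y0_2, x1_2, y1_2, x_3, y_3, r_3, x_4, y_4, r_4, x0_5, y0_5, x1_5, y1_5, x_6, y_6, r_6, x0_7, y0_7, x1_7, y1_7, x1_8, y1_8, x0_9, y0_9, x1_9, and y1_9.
x_1 = 320; r_1 = 40; x0_2 = 32; y0_2 = 152; x1_2 = 128; y1_2 = 216; x_3 = 64; y_3 = 168; r_3 = 32; x_4 = 280; y_4 = 400; r_4 = 56; x0_5 = 160; y0_5 = 432; x1_5 = 224; y1_5 = 472; x_6 = 392; y_6 = 472; r_6 = 40; x0_7 = 96; y0_7 = 368; x1_7 = 184; y1_7 = 424; x1_8 = 360; y1_8 = 384; x0_9 = 168; y0_9 = 64; x1_9 = 240; y1_9 = 192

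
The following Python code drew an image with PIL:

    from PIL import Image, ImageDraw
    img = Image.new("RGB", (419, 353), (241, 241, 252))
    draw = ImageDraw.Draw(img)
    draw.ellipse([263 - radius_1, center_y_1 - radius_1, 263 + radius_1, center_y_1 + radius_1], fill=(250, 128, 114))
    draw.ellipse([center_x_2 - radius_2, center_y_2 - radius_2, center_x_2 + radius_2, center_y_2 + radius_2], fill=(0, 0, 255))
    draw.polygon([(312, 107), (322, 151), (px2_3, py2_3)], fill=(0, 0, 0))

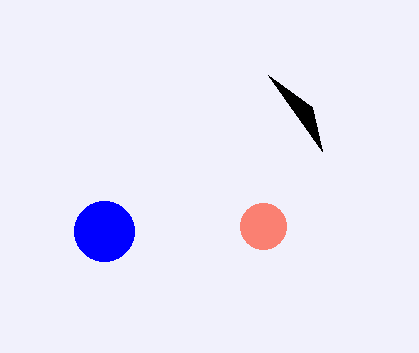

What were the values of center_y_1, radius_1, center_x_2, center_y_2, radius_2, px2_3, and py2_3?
center_y_1 = 226; radius_1 = 23; center_x_2 = 104; center_y_2 = 231; radius_2 = 30; px2_3 = 268; py2_3 = 75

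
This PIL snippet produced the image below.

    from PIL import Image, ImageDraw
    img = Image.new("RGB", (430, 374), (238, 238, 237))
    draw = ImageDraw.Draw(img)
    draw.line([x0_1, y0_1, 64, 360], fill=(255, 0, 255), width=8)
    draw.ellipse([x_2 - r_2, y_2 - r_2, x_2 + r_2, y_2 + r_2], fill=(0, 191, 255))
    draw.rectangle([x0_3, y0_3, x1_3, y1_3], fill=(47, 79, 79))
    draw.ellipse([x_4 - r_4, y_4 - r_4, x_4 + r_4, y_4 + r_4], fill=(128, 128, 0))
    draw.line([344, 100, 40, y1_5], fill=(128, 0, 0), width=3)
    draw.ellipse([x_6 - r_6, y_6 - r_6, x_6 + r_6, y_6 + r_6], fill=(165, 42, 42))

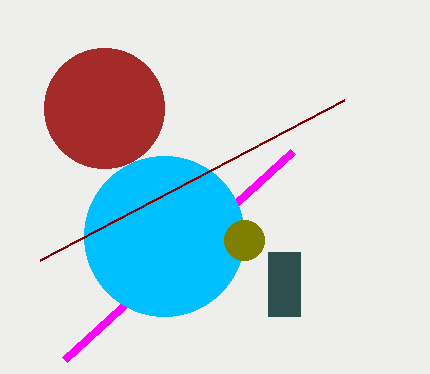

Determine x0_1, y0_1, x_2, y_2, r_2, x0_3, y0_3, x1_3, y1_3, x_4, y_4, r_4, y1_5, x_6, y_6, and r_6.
x0_1 = 292
y0_1 = 152
x_2 = 164
y_2 = 236
r_2 = 80
x0_3 = 268
y0_3 = 252
x1_3 = 300
y1_3 = 316
x_4 = 244
y_4 = 240
r_4 = 20
y1_5 = 260
x_6 = 104
y_6 = 108
r_6 = 60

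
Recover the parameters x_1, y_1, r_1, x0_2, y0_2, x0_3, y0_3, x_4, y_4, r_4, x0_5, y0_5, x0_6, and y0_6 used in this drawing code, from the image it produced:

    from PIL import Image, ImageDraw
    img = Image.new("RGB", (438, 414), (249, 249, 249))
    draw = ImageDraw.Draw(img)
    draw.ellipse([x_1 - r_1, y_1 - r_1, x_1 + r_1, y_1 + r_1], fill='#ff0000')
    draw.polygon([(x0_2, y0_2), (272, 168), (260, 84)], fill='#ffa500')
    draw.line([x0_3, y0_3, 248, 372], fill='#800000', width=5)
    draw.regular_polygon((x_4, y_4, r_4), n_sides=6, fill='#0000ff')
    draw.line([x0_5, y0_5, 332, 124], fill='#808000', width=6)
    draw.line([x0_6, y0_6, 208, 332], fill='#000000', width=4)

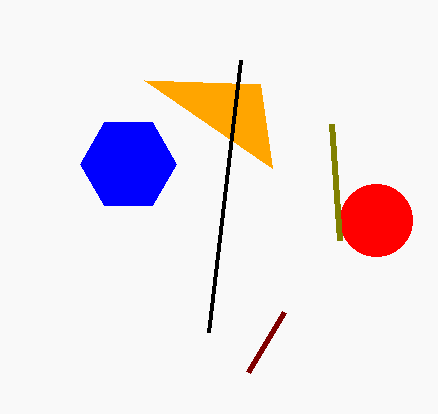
x_1 = 376; y_1 = 220; r_1 = 36; x0_2 = 144; y0_2 = 80; x0_3 = 284; y0_3 = 312; x_4 = 128; y_4 = 164; r_4 = 48; x0_5 = 340; y0_5 = 240; x0_6 = 240; y0_6 = 60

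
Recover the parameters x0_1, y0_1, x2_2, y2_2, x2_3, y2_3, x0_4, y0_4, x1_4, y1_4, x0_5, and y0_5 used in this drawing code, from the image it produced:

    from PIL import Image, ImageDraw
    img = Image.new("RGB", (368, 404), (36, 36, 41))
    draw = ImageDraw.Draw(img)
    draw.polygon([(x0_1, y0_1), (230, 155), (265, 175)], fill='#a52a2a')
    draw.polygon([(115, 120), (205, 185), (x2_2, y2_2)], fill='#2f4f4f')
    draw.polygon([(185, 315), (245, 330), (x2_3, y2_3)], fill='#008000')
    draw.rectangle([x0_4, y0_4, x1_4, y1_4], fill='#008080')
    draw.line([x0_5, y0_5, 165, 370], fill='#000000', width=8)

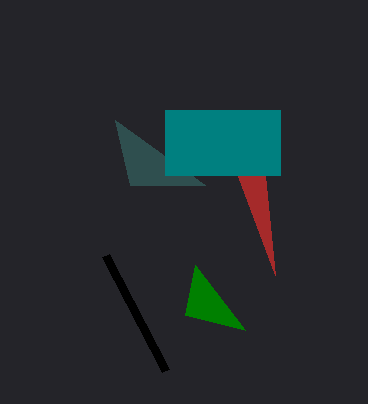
x0_1 = 275, y0_1 = 275, x2_2 = 130, y2_2 = 185, x2_3 = 195, y2_3 = 265, x0_4 = 165, y0_4 = 110, x1_4 = 280, y1_4 = 175, x0_5 = 105, y0_5 = 255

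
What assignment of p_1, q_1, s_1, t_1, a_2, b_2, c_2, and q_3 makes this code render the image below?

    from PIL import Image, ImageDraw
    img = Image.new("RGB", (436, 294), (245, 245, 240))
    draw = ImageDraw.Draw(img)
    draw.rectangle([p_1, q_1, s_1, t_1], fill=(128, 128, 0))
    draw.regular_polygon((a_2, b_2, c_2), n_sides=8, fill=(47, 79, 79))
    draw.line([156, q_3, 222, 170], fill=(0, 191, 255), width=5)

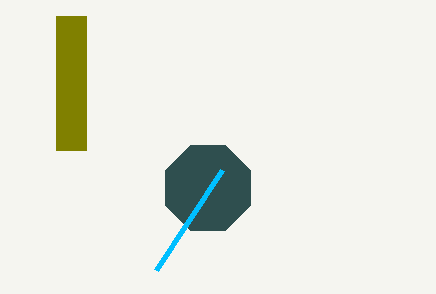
p_1 = 56; q_1 = 16; s_1 = 86; t_1 = 150; a_2 = 208; b_2 = 188; c_2 = 46; q_3 = 270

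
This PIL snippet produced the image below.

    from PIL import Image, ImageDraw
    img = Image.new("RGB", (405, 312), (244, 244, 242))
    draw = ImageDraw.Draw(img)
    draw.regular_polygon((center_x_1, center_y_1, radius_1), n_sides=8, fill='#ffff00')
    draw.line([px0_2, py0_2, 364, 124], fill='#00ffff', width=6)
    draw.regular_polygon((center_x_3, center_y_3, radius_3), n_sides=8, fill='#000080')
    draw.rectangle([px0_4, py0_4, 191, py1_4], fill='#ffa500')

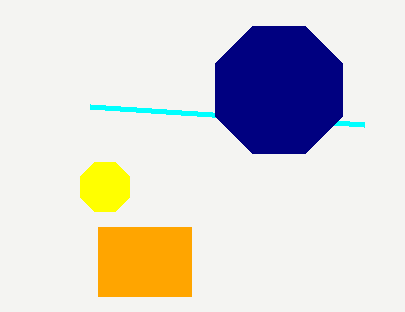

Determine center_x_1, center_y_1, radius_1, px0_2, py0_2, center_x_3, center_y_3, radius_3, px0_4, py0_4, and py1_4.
center_x_1 = 105, center_y_1 = 187, radius_1 = 27, px0_2 = 90, py0_2 = 106, center_x_3 = 279, center_y_3 = 90, radius_3 = 69, px0_4 = 98, py0_4 = 227, py1_4 = 296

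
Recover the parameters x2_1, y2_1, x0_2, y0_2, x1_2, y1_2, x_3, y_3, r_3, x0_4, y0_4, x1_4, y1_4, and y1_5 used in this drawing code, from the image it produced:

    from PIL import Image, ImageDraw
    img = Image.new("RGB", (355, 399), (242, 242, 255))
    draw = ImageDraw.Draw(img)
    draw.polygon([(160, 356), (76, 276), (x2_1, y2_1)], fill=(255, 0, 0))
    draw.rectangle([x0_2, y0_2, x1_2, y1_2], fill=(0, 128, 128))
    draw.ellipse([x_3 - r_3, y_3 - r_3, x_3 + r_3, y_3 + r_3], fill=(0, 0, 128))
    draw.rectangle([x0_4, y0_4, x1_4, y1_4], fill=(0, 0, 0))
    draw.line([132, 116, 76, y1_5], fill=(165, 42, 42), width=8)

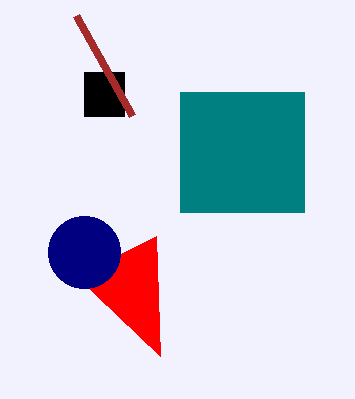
x2_1 = 156; y2_1 = 236; x0_2 = 180; y0_2 = 92; x1_2 = 304; y1_2 = 212; x_3 = 84; y_3 = 252; r_3 = 36; x0_4 = 84; y0_4 = 72; x1_4 = 124; y1_4 = 116; y1_5 = 16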